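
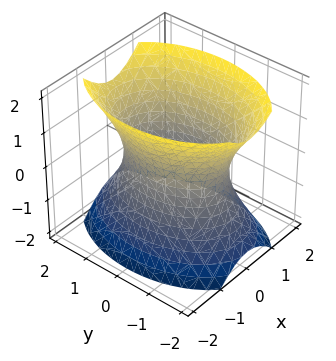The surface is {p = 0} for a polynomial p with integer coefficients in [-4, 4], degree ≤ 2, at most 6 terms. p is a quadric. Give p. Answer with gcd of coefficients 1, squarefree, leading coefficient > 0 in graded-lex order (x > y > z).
deg p = 2. One connected sheet with a waist; a quadric.
Symmetries: it's symmetric under y → −y, forcing even powers of y; it's symmetric under x → −x, forcing even powers of x; it's symmetric under z → −z, forcing even powers of z.
Checking where it meets the axes: the surface avoids every integer z-axis point in the box; the x-axis gridline crossings are at x ∈ {-1, 1}.
Matching integer coefficients to the picture gives p.

2*x^2 + y^2 - z^2 - 2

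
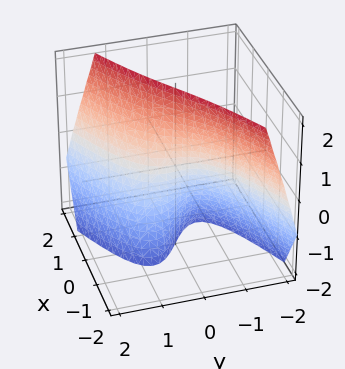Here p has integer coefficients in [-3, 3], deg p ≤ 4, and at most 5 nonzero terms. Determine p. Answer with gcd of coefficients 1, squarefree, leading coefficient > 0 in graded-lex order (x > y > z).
First, the degree is 3 — no degree-2 surface has this shape.
Then, from the visible intercepts: the visible z-axis segment lies entirely on the surface; it crosses the y-axis at the gridline y = 0; it meets the x-axis at x = 0 (among the integer gridlines).
Finally, assembling these constraints gives the stated polynomial.

x*y^2 - 2*y^3 - 2*y*z + 3*x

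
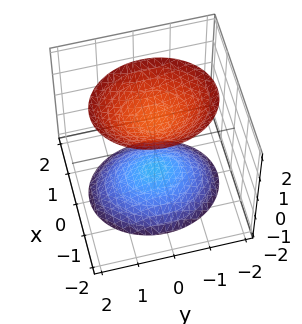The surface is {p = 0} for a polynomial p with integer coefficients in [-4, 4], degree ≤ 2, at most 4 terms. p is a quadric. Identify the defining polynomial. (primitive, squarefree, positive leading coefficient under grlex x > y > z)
The picture has 2 separate pieces. Treating them together as one polynomial.
Degree: two separate bowl-shaped sheets opening away from each other; a quadric, so deg p = 2.
Symmetries: the z ↦ −z reflection is a symmetry, so z appears only in even powers; the y ↦ −y reflection is a symmetry, so y appears only in even powers; mirror symmetry x ↦ −x ⇒ only even powers of x.
From the axis intercepts and sections: it misses every integer gridline on the x-axis; it misses every integer gridline on the y-axis.
Together with the visible shape, these determine p as stated.

3*x^2 + 2*y^2 - 2*z^2 + 3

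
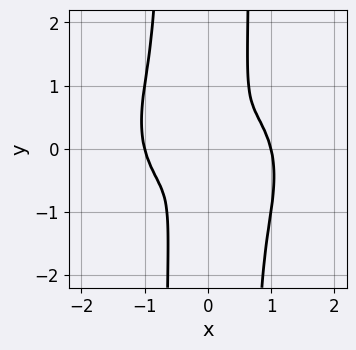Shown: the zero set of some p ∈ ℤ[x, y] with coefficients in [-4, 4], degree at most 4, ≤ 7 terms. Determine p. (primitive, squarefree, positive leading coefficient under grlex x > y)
2*x^4 + 2*x^2*y^2 - 2*x^2 + x*y - y^2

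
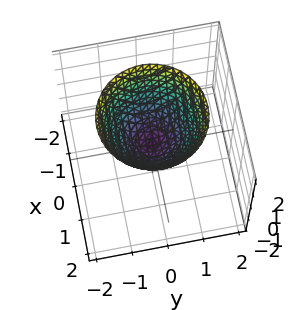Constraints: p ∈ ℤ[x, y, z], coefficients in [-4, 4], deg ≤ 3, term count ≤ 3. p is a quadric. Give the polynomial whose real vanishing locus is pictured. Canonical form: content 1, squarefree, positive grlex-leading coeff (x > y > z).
x^2 + y^2 - z

Degree: a paraboloid; a quadric, so deg p = 2.
By symmetry, every cross-section ⟂ z is a circle, so x, y appear only via x² + y².
Against the integer gridlines: it crosses the z-axis at the gridline z = 0; it crosses the x-axis at the gridline x = 0; a circular section at z = 2 has radius between 1 and 2.
Together with the visible shape, these determine p as stated.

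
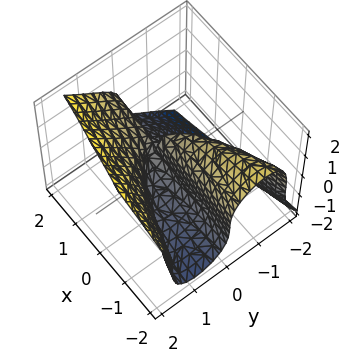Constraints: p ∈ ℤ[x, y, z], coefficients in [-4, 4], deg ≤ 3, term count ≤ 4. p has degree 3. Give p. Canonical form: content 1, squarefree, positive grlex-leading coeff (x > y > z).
3*y^3 - 2*z^3 + 3*x*y - 2*y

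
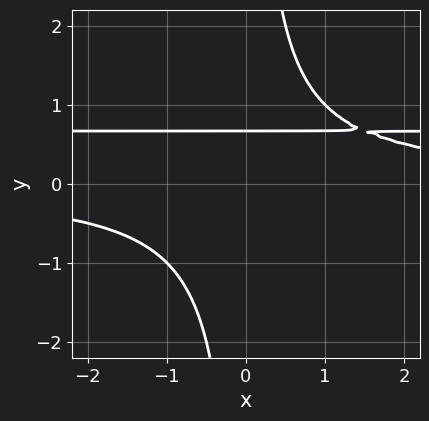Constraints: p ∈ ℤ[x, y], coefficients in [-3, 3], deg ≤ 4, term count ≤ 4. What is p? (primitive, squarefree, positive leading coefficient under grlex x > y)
3*x*y^2 - 2*x*y - 3*y + 2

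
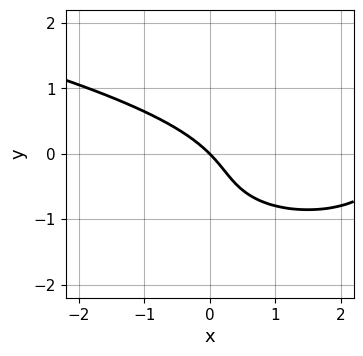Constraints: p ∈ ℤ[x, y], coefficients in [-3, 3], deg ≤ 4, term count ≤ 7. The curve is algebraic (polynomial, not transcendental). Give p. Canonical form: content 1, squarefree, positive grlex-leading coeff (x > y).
3*y^3 - x^2 + 3*y^2 + 3*x + 3*y

1. The degree is 3 — a generic line meets the curve in up to 3 points.
2. From the axis intercepts and sections: it crosses the x-axis at the gridline x = 0; it crosses the y-axis at the gridline y = 0.
3. The integer polynomial consistent with all of this is the stated p.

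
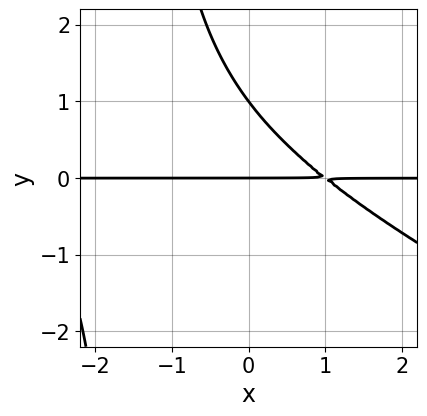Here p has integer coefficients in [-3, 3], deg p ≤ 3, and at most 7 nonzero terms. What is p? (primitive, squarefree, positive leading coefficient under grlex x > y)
x^2*y + 2*x*y^2 + 2*x*y + 3*y^2 - 3*y

First, deg p = 3. A generic line meets the curve in up to 3 points.
Then, from the axis intercepts and sections: among the integer gridlines, it crosses the y-axis at y ∈ {0, 1}; the visible x-axis segment lies entirely on the curve.
Finally, together with the visible shape, these determine p as stated.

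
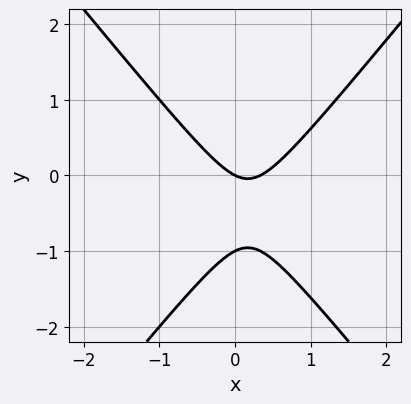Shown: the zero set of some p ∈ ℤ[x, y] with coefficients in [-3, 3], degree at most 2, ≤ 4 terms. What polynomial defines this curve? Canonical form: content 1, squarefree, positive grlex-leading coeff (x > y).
(a) The degree is 2 — the shape is more complex than any degree-1 curve.
(b) From the visible intercepts: the y-axis gridline crossings are at y ∈ {-1, 0}; it meets the x-axis at x = 0 (among the integer gridlines).
(c) Matching integer coefficients to the picture gives p.

3*x^2 - 2*y^2 - x - 2*y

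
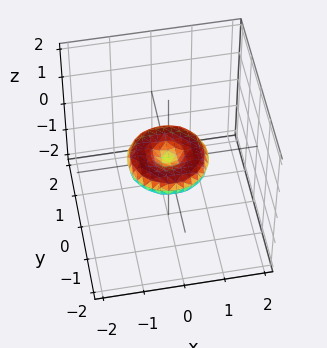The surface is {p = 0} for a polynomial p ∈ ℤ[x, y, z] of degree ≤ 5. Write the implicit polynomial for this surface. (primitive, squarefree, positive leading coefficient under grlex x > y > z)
x^4 + 2*x^2*y^2 + y^4 - x^2 - y^2 + 3*z^2

(a) deg p = 4. No degree-3 surface has this shape.
(b) By symmetry, the surface is invariant under rotation about z: p = q(x² + y², z).
(c) Checking where it meets the axes: a circular section at z = 0 has radius exactly 1; one z-axis crossing is at z = 0; among the integer gridlines, it crosses the x-axis at x ∈ {-1, 0, 1}.
(d) Fitting integer coefficients to these (and the overall shape) gives p. Check: (0, -1, 0) on the y-axis lies on the surface, and p(0, -1, 0) = 0. ✓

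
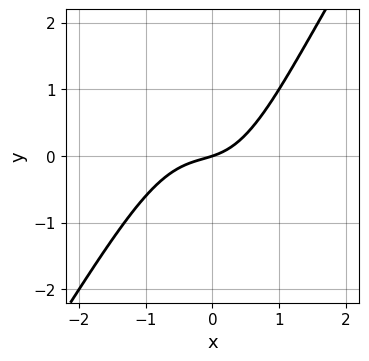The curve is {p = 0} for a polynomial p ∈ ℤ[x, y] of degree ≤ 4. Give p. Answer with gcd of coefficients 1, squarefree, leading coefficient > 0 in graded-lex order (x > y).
Degree: a generic line meets the curve in up to 3 points, so deg p = 3.
From the axis intercepts and sections: one x-axis crossing is at x = 0; it crosses the y-axis at the gridline y = 0.
The integer polynomial consistent with all of this is the stated p.

3*x^3 - 2*x^2*y + x^2 + x - 3*y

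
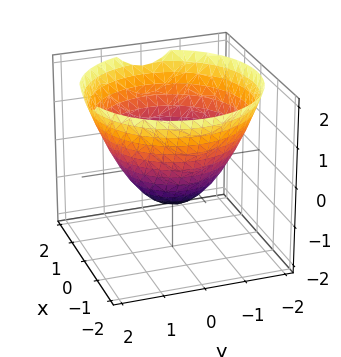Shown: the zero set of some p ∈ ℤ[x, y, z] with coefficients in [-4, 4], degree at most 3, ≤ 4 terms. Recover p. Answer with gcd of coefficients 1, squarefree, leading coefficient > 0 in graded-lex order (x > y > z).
2*x^2 + 2*y^2 - 3*z - 3

First, degree: a generic line meets the surface in up to 2 points, so deg p = 2.
Then, symmetries: rotational symmetry about the z-axis ⇒ p depends on x, y only through x² + y².
Then, observable constraints: it meets the z-axis at z = -1 (among the integer gridlines); a circular section at z = 0 has radius between 1 and 2.
Finally, the integer polynomial consistent with all of this is the stated p.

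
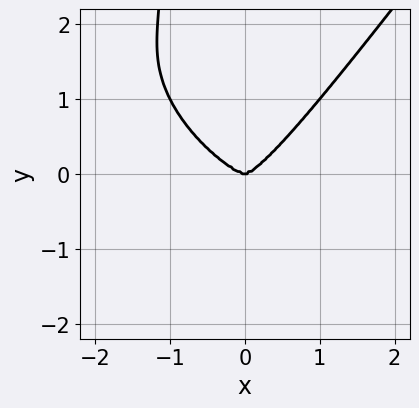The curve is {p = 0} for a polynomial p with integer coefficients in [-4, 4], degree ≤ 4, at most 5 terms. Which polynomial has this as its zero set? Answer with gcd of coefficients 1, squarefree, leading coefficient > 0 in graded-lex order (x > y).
x^4 + x^3*y - x*y^3 - y^3

deg p = 4.
Observable constraints: it meets the x-axis at x = 0 (among the integer gridlines); one y-axis crossing is at y = 0.
The integer polynomial consistent with all of this is the stated p.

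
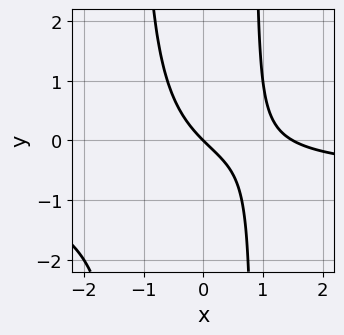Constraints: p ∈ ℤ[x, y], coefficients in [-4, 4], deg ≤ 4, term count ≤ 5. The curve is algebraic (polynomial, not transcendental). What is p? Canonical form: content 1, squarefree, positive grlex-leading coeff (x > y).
First, degree: no degree-2 curve has this shape, so deg p = 3.
Then, from the visible intercepts: it crosses the x-axis at the gridline x = 0; it meets the y-axis at y = 0 (among the integer gridlines).
Finally, fitting integer coefficients to these (and the overall shape) gives p.

3*x^2*y + 2*x^2 + x*y - 3*x - 3*y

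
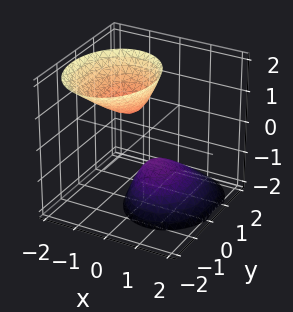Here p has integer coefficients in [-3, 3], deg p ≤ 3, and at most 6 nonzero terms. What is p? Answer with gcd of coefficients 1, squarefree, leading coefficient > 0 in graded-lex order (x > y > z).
3*x^2 + 2*x*z + 2*y^2 + y*z - z^2 + 1

The picture has 2 separate pieces. They look like related sheets of one shape, so recover p as a whole.
The degree is 2 — no degree-1 surface has this shape.
Reading off the gridlines: the z-axis gridline crossings are at z ∈ {-1, 1}; the surface avoids every integer y-axis point in the box; the surface avoids every integer x-axis point in the box.
Solving for integer coefficients yields p as stated.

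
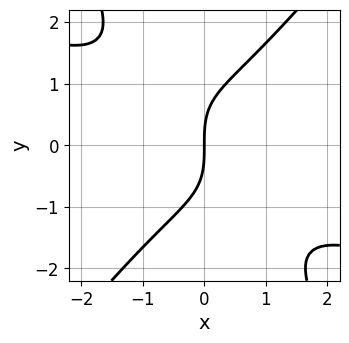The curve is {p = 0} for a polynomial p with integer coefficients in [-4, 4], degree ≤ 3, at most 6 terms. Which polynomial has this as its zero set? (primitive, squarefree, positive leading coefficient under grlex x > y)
deg p = 3. The shape is more complex than any degree-2 curve.
Checking where it meets the axes: it meets the y-axis at y = 0 (among the integer gridlines); one x-axis crossing is at x = 0.
These observations pin down the coefficients.

x^3 + 2*x^2*y - x*y^2 - y^3 + 3*x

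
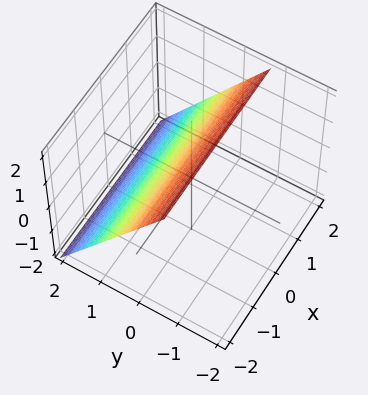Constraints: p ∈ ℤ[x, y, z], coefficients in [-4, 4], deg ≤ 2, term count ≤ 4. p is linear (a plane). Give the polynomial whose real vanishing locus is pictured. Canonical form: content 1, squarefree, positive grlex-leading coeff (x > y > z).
3*y + 2*z - 2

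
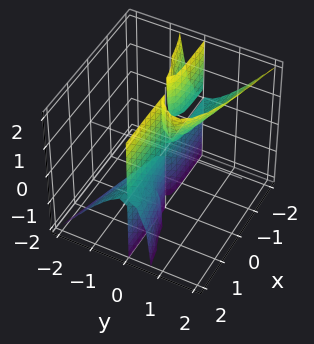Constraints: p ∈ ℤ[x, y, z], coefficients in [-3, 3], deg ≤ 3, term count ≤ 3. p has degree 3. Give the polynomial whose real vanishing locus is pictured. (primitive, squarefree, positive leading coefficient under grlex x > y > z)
1. The picture has 2 separate pieces. They look like related sheets of one shape, so recover p as a whole.
2. The degree is 3 — no degree-2 surface has this shape.
3. Reading off the gridlines: every point of the z-axis in the box is on the surface; the visible x-axis segment lies entirely on the surface.
4. Solving for integer coefficients yields p as stated.

x*y*z + 3*y^3 - 2*y^2*z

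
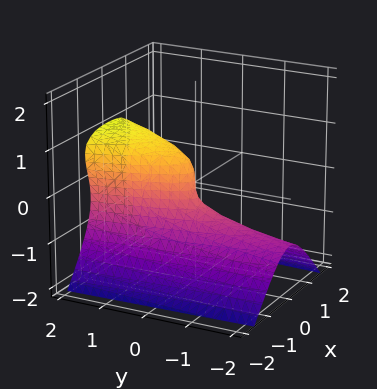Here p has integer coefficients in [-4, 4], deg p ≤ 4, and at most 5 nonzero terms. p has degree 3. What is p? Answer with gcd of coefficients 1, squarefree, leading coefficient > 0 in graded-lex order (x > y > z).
2*x^2*z - 2*z^3 - 3*x^2 + y

deg p = 3.
Against the integer gridlines: it meets the z-axis at z = 0 (among the integer gridlines); it crosses the x-axis at the gridline x = 0.
Solving for integer coefficients yields p as stated.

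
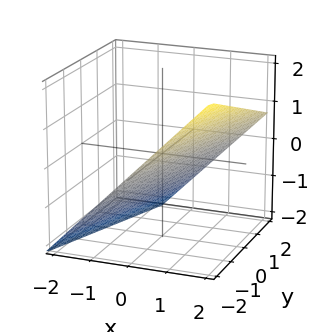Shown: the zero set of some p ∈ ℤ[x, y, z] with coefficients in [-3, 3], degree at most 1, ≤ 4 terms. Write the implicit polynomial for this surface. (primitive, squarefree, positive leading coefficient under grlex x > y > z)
3*x - y - 3*z - 2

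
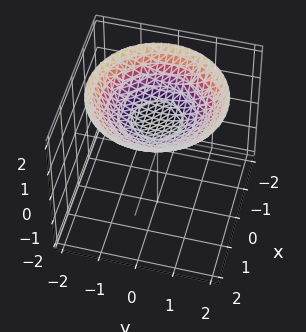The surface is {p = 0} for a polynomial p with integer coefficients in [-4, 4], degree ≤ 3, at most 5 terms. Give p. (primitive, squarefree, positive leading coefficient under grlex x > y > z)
x^2 + y^2 - 3*z + 3

(a) deg p = 2.
(b) Symmetries: the surface is invariant under rotation about z: p = q(x² + y², z).
(c) From the visible intercepts: it crosses the z-axis at the gridline z = 1; the surface avoids every integer y-axis point in the box; it misses every integer gridline on the x-axis.
(d) Assembling these constraints gives the stated polynomial.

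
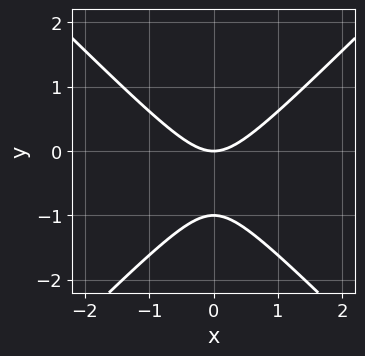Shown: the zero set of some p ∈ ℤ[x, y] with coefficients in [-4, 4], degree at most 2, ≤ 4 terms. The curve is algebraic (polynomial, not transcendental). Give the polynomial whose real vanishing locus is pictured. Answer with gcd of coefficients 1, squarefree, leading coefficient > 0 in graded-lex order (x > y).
x^2 - y^2 - y

First, deg p = 2.
Next, symmetries: it's symmetric under x → −x, forcing even powers of x.
Then, from the visible intercepts: it crosses the x-axis at the gridline x = 0; among the integer gridlines, it crosses the y-axis at y ∈ {-1, 0}.
Finally, fitting integer coefficients to these (and the overall shape) gives p.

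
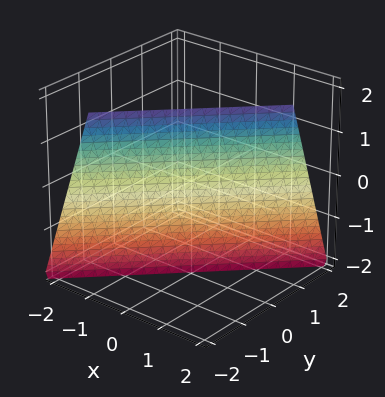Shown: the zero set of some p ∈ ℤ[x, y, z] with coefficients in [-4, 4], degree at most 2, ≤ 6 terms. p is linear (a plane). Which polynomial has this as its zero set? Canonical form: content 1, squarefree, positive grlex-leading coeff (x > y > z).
3*x - 3*y - z - 2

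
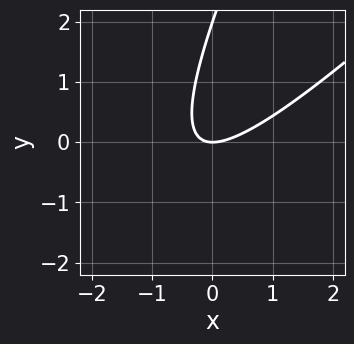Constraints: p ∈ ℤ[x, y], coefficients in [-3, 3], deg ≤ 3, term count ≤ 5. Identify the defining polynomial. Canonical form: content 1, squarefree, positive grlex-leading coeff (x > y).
2*x^2 - 3*x*y + y^2 - 2*y

First, the degree is 2 — no degree-1 curve has this shape.
Next, observable constraints: it crosses the x-axis at the gridline x = 0; the y-axis gridline crossings are at y ∈ {0, 2}.
Finally, assembling these constraints gives the stated polynomial.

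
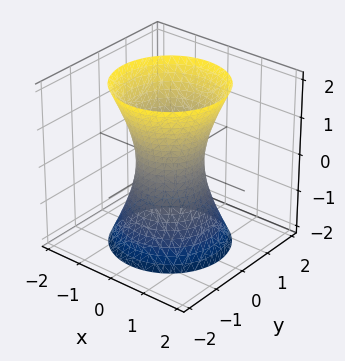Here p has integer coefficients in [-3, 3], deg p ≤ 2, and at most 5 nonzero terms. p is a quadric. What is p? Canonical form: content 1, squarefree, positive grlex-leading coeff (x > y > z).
3*x^2 + 3*y^2 - z^2 - 2

(a) The degree is 2 — one connected sheet with a waist; a quadric.
(b) Symmetries: the z ↦ −z reflection is a symmetry, so z appears only in even powers; the surface is invariant under rotation about z: p = q(x² + y², z).
(c) Against the integer gridlines: the surface avoids every integer z-axis point in the box; a circular section at z = 0 has radius between 0 and 1.
(d) Putting this together gives p.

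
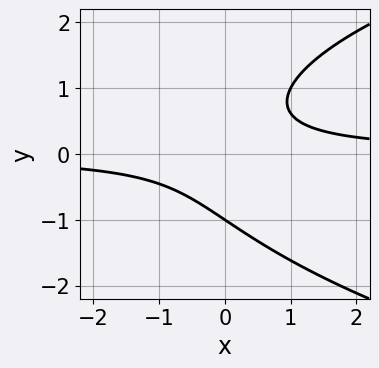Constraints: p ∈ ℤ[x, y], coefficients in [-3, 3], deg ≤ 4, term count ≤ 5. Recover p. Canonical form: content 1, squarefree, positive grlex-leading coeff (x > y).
y^3 - 2*x*y + 1

First, the degree is 3 — no degree-2 curve has this shape.
Then, from the axis intercepts and sections: no x-intercept at any integer in the box; it crosses the y-axis at the gridline y = -1.
Finally, together with the visible shape, these determine p as stated.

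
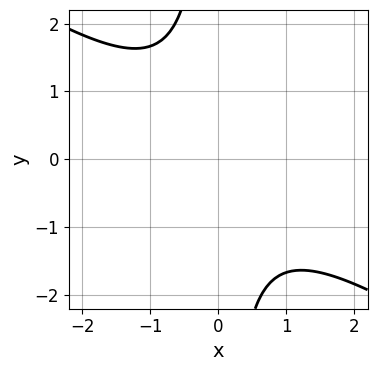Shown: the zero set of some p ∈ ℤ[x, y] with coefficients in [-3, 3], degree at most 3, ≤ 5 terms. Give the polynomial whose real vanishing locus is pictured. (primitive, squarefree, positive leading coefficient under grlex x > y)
1. Degree: the shape is more complex than any degree-1 curve, so deg p = 2.
2. From the visible intercepts: no x-intercept at any integer in the box; the curve avoids every integer y-axis point in the box.
3. Assembling these constraints gives the stated polynomial.

2*x^2 + 3*x*y + 3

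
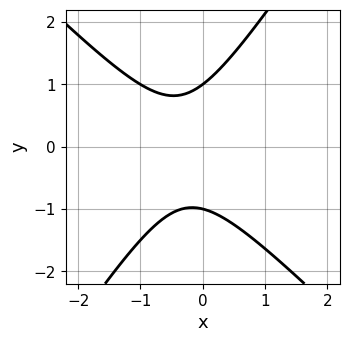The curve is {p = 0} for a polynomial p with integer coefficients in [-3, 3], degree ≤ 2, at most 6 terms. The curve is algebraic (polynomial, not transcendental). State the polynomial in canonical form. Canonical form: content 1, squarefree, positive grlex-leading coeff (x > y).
1. The degree is 2 — no degree-1 curve has this shape.
2. From the axis intercepts and sections: among the integer gridlines, it crosses the y-axis at y ∈ {-1, 1}; it misses every integer gridline on the x-axis.
3. Assembling these constraints gives the stated polynomial.

3*x^2 + x*y - 2*y^2 + 2*x + 2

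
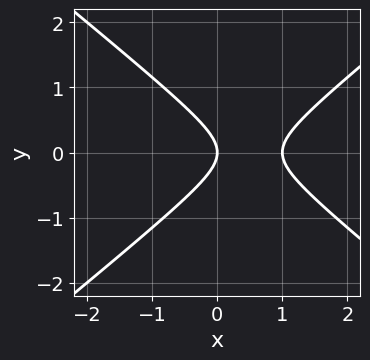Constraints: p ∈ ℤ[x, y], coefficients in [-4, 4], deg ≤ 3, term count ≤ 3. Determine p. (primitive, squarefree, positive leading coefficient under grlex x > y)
deg p = 2.
Symmetries: mirror symmetry y ↦ −y ⇒ only even powers of y.
Observable constraints: among the integer gridlines, it crosses the x-axis at x ∈ {0, 1}; it crosses the y-axis at the gridline y = 0.
Together with the visible shape, these determine p as stated.

2*x^2 - 3*y^2 - 2*x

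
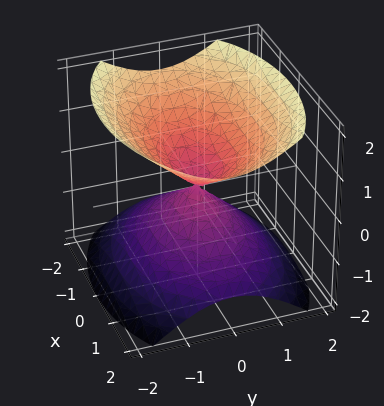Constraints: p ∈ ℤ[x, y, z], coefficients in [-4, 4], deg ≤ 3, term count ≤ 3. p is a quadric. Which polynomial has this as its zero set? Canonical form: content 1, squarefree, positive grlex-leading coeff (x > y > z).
1. The picture has 2 separate pieces. Treating them together as one polynomial.
2. The degree is 2 — a double cone through the origin; a quadric.
3. Symmetries: the y ↦ −y reflection is a symmetry, so y appears only in even powers; it's symmetric under z → −z, forcing even powers of z; it's symmetric under x → −x, forcing even powers of x.
4. From the visible intercepts: it crosses the z-axis at the gridline z = 0; it crosses the x-axis at the gridline x = 0; it meets the y-axis at y = 0 (among the integer gridlines).
5. Solving for integer coefficients yields p as stated.

x^2 + 2*y^2 - 2*z^2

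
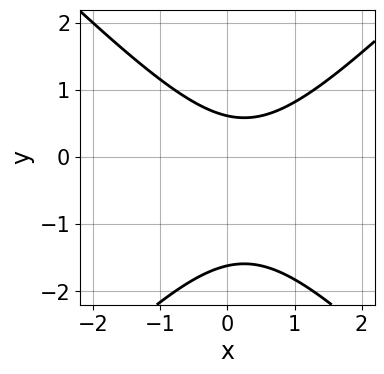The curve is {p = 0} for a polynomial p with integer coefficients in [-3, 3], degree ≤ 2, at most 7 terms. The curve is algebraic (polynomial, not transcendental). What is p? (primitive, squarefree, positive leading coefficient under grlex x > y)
2*x^2 - 2*y^2 - x - 2*y + 2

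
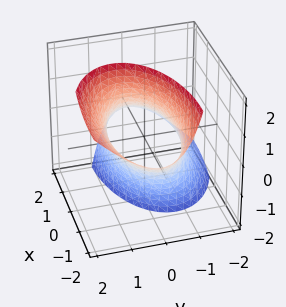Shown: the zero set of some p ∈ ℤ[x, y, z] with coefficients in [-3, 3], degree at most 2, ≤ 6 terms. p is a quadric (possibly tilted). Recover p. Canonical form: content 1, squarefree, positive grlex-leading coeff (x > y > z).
First, the degree is 2 — the shape is more complex than any degree-1 surface.
Then, observable constraints: the y-axis gridline crossings are at y ∈ {-1, 1}; it misses every integer gridline on the z-axis.
Finally, putting this together gives p.

x^2 + 2*x*z + 3*y^2 - 2*y*z - 3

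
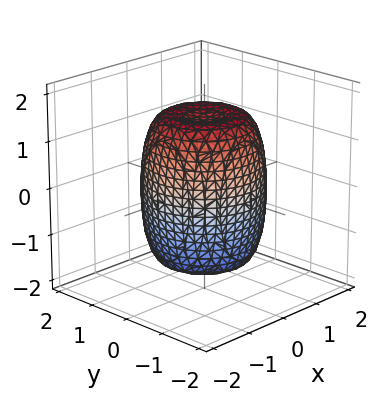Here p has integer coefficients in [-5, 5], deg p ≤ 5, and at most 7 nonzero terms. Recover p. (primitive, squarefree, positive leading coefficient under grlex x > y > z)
2*x^4 + 4*x^2*y^2 + 2*y^4 - 2*x^2 - 2*y^2 + z^2 - 2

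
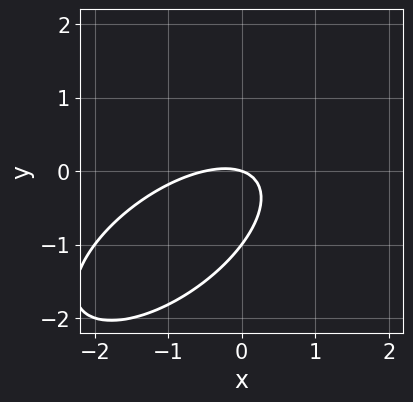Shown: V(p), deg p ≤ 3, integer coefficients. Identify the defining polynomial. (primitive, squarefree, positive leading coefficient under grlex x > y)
2*x^2 - 3*x*y + 3*y^2 + x + 3*y

First, deg p = 2. The shape is more complex than any degree-1 curve.
Then, reading off the gridlines: among the integer gridlines, it crosses the y-axis at y ∈ {-1, 0}; one x-axis crossing is at x = 0.
Finally, putting this together gives p.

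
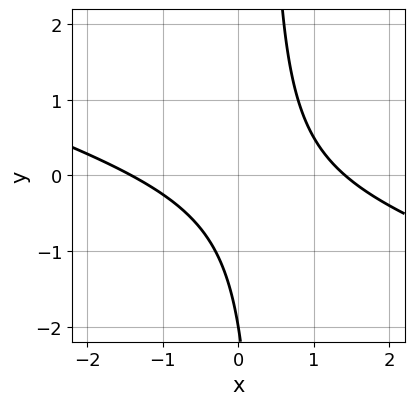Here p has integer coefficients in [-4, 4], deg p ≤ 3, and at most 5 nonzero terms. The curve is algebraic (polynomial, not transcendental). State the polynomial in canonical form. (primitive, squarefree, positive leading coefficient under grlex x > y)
x^2 + 3*x*y - y - 2

1. deg p = 2. A generic line meets the curve in up to 2 points.
2. Against the integer gridlines: it crosses the y-axis at the gridline y = -2.
3. Fitting integer coefficients to these (and the overall shape) gives p.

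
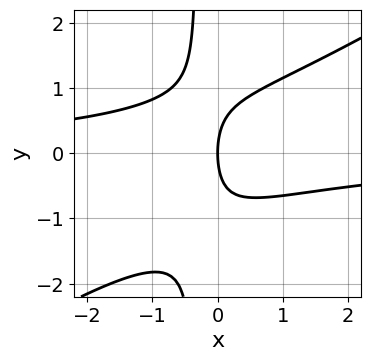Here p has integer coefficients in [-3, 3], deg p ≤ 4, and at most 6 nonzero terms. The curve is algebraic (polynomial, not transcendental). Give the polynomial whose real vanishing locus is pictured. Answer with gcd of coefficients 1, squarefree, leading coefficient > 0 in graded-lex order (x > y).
1. The degree is 3 — no degree-2 curve has this shape.
2. From the visible intercepts: it meets the x-axis at x = 0 (among the integer gridlines); one y-axis crossing is at y = 0.
3. Assembling these constraints gives the stated polynomial.

2*x^2*y - 3*x*y^2 - y^2 + 3*x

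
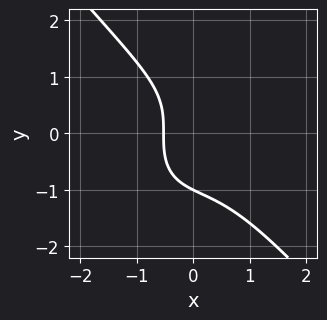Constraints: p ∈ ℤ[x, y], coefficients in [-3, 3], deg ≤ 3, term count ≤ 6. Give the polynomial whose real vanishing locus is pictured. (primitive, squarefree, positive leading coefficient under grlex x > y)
3*x^3 + 2*y^3 + 3*x + 2

(a) The degree is 3 — a generic line meets the curve in up to 3 points.
(b) Reading off the gridlines: it crosses the y-axis at the gridline y = -1.
(c) Fitting integer coefficients to these (and the overall shape) gives p.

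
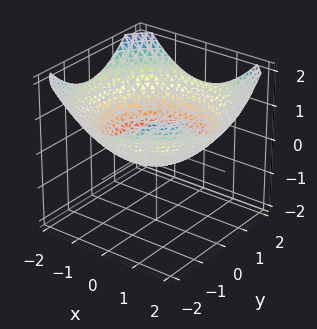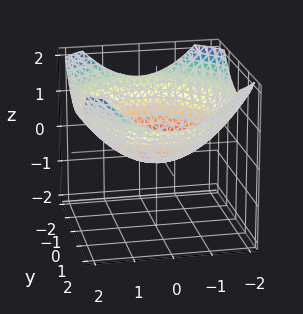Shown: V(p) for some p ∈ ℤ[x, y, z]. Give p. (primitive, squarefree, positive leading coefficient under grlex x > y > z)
x^2 + y^2 - 3*z - 1

1. Degree: no degree-1 surface has this shape, so deg p = 2.
2. Symmetries: rotational symmetry about the z-axis ⇒ p depends on x, y only through x² + y².
3. Reading off the gridlines: the x-axis gridline crossings are at x ∈ {-1, 1}; among the integer gridlines, it crosses the y-axis at y ∈ {-1, 1}.
4. These observations pin down the coefficients.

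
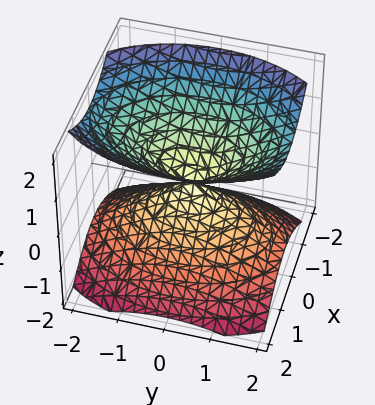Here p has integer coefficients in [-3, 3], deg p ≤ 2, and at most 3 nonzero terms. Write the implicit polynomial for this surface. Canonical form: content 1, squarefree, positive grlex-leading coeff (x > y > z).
2*x^2 + y^2 - 2*z^2

(a) There are 2 components.
(b) The degree is 2 — a double cone through the origin; a quadric.
(c) Symmetries: it's symmetric under x → −x, forcing even powers of x; the y ↦ −y reflection is a symmetry, so y appears only in even powers; the z ↦ −z reflection is a symmetry, so z appears only in even powers.
(d) Against the integer gridlines: it meets the y-axis at y = 0 (among the integer gridlines); one z-axis crossing is at z = 0; one x-axis crossing is at x = 0.
(e) Fitting integer coefficients to these (and the overall shape) gives p.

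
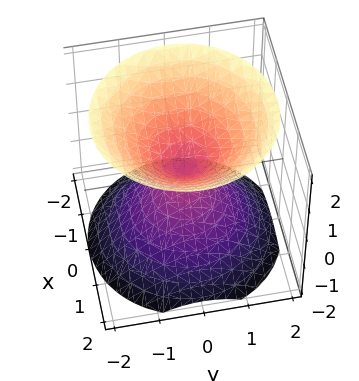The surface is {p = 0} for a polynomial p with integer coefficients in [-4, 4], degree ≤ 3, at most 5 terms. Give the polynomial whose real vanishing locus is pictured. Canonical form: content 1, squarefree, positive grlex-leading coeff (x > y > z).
x^2 + y^2 - z^2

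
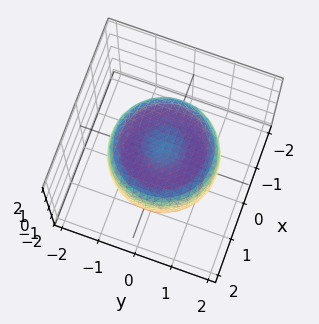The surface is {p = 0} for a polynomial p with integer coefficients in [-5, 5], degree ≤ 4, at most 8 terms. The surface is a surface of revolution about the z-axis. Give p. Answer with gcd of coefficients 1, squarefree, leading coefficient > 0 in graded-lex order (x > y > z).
2*x^4 + 4*x^2*y^2 + 2*y^4 - 3*x^2 - 3*y^2 + 3*z^2 - 2

(a) Degree: no degree-3 surface has this shape, so deg p = 4.
(b) By symmetry, the z-axis is an axis of rotation, so x and y enter only as x² + y².
(c) Against the integer gridlines: a circular section at z = 1 has radius between 0 and 1.
(d) The integer polynomial consistent with all of this is the stated p.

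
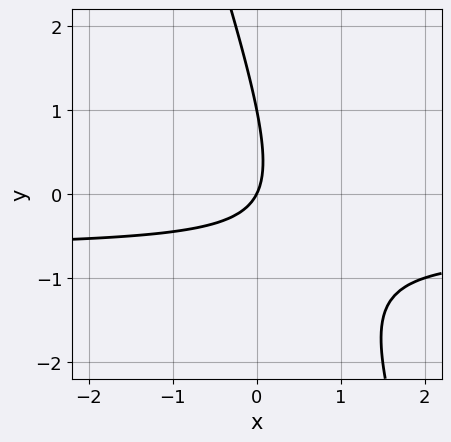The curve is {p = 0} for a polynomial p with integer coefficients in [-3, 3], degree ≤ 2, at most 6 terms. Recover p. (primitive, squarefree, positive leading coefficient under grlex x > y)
The degree is 2 — no degree-1 curve has this shape.
Reading off the gridlines: one x-axis crossing is at x = 0; the y-axis gridline crossings are at y ∈ {0, 1}.
The integer polynomial consistent with all of this is the stated p.

3*x*y + y^2 + 2*x - y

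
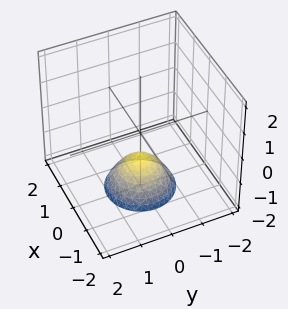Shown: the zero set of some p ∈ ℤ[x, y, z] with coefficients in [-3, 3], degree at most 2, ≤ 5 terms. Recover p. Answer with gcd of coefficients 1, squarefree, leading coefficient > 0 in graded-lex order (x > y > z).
x^2 + y^2 + z + 1

First, deg p = 2. The shape is more complex than any degree-1 surface.
Next, symmetries: rotational symmetry about the z-axis ⇒ p depends on x, y only through x² + y².
Then, checking where it meets the axes: a circular section at z = -2 has radius exactly 1; the surface avoids every integer x-axis point in the box.
Finally, matching integer coefficients to the picture gives p. Check: (0, 0, -1) on the z-axis lies on the surface, and p(0, 0, -1) = 0. ✓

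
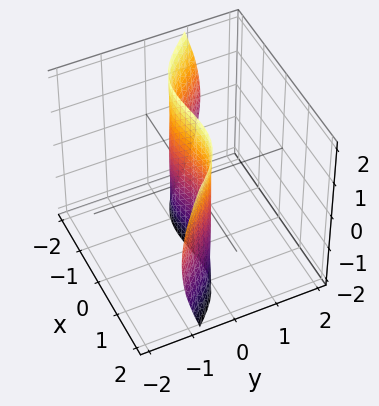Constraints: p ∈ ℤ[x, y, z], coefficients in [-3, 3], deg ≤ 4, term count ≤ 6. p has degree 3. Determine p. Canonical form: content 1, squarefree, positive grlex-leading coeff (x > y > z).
The degree is 3 — the shape is more complex than any degree-2 surface.
Reading off the gridlines: the x-axis gridline crossings are at x ∈ {-1, 0, 1}; it crosses the y-axis at the gridline y = 0; every point of the z-axis in the box is on the surface.
Together with the visible shape, these determine p as stated.

x^3 + 2*y^3 + y*z^2 - x + 3*y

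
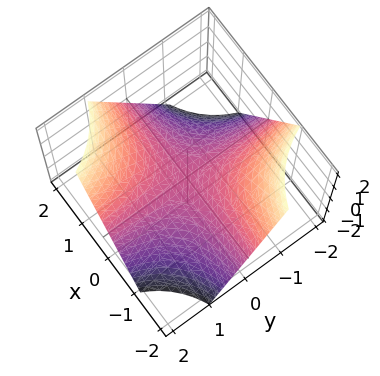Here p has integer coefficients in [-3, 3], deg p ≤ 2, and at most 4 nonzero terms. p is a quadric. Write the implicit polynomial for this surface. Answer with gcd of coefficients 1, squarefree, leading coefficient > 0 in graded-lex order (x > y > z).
x*y - z

First, deg p = 2.
Then, from the axis intercepts and sections: every point of the y-axis in the box is on the surface; one z-axis crossing is at z = 0; the visible x-axis segment lies entirely on the surface.
Finally, fitting integer coefficients to these (and the overall shape) gives p.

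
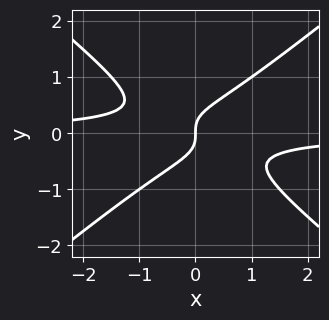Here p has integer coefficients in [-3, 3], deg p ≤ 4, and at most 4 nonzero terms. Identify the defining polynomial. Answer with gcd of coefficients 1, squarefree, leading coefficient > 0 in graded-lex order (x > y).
2*x^2*y - 3*y^3 + x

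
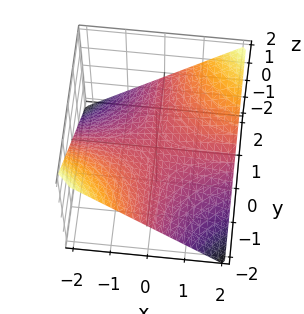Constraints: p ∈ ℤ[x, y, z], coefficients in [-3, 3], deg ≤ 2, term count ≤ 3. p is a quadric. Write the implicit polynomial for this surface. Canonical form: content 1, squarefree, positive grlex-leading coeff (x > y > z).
x*y - 2*z

deg p = 2. A saddle surface; a quadric.
From the visible intercepts: every point of the y-axis in the box is on the surface; it crosses the z-axis at the gridline z = 0; every point of the x-axis in the box is on the surface.
Putting this together gives p.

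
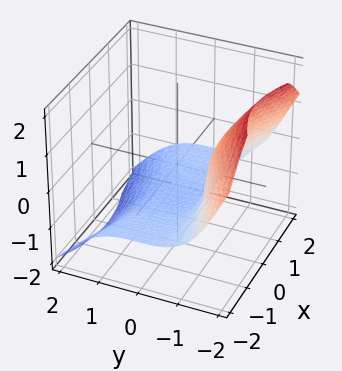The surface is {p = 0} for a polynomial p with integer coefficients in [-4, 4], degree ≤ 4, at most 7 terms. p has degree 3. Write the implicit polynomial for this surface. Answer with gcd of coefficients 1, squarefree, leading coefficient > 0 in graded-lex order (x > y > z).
First, degree: the shape is more complex than any degree-2 surface, so deg p = 3.
Next, from the visible intercepts: it crosses the z-axis at the gridline z = -1; no x-intercept at any integer in the box.
Finally, solving for integer coefficients yields p as stated.

3*x^2*z + 3*y^3 + 2*z^3 + 2*x^2 + 2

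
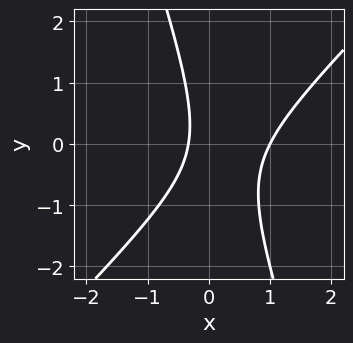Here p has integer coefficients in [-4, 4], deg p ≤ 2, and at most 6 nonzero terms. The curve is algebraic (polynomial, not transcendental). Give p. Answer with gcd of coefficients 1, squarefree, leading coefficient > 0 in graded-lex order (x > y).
1. deg p = 2. No degree-1 curve has this shape.
2. Reading off the gridlines: it meets the x-axis at x = 1 (among the integer gridlines); the curve avoids every integer y-axis point in the box.
3. Assembling these constraints gives the stated polynomial.

3*x^2 - 2*x*y - y^2 - 2*x - 1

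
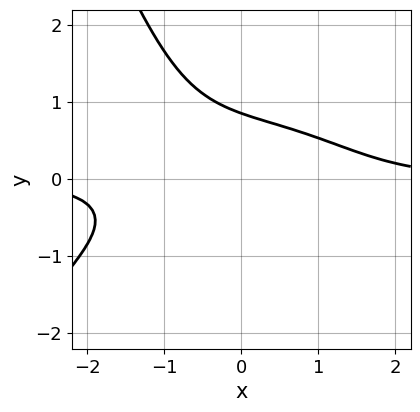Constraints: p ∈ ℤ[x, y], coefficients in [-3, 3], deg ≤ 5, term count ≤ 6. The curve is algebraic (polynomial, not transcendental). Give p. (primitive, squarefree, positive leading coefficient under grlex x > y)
First, degree: the shape is more complex than any degree-3 curve, so deg p = 4.
Then, checking where it meets the axes: it misses every integer gridline on the x-axis.
Finally, fitting integer coefficients to these (and the overall shape) gives p.

x^3*y + 3*x*y^2 + 2*y^3 + y^2 - 2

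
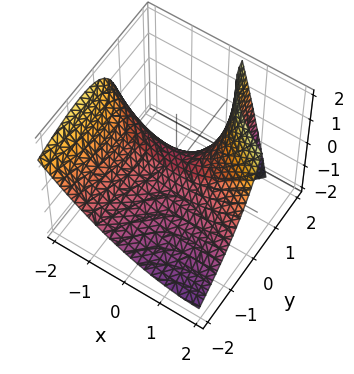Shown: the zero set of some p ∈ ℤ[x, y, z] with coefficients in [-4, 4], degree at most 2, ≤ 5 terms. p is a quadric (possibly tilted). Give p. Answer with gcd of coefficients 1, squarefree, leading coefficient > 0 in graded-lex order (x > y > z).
x^2 + 2*x*y - y^2 + 2*y*z - 3*z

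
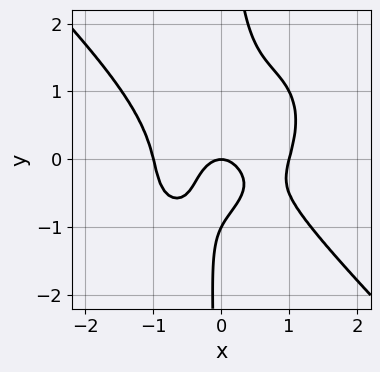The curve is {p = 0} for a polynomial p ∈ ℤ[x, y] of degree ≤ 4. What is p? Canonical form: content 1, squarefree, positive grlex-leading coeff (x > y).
2*x^4 + 2*x*y^3 - 2*x^2 - y^2 - y

Degree: the shape is more complex than any degree-3 curve, so deg p = 4.
Reading off the gridlines: among the integer gridlines, it crosses the y-axis at y ∈ {-1, 0}; the x-axis gridline crossings are at x ∈ {-1, 0, 1}.
Together with the visible shape, these determine p as stated.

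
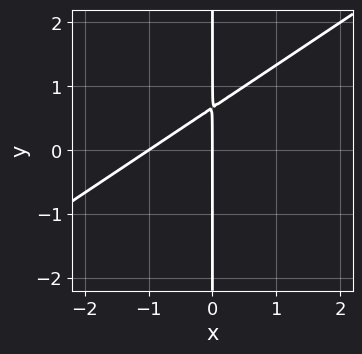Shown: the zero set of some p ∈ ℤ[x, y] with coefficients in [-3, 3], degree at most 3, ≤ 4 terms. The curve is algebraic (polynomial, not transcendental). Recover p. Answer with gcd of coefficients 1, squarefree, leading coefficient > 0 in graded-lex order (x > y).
2*x^2 - 3*x*y + 2*x

deg p = 2. A generic line meets the curve in up to 2 points.
From the visible intercepts: the x-axis gridline crossings are at x ∈ {-1, 0}; every point of the y-axis in the box is on the curve.
Matching integer coefficients to the picture gives p.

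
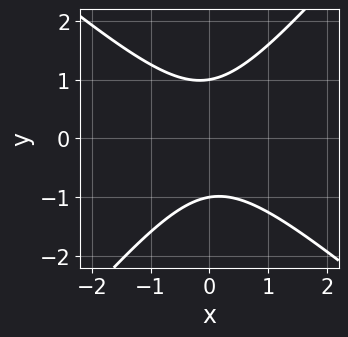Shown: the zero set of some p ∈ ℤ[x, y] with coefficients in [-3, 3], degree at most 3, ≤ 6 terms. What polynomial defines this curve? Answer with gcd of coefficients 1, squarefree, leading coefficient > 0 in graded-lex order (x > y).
3*x^2 + x*y - 3*y^2 + 3

deg p = 2. A generic line meets the curve in up to 2 points.
Reading off the gridlines: it misses every integer gridline on the x-axis; the y-axis gridline crossings are at y ∈ {-1, 1}.
These observations pin down the coefficients.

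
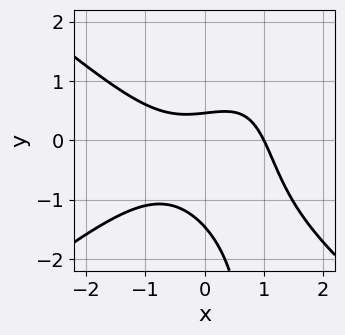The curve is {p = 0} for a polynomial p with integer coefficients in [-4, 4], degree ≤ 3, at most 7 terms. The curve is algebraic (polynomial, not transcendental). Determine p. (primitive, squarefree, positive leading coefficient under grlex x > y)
2*x^3 - 3*x*y^2 + 3*y^2 + 3*y - 2

1. deg p = 3. No degree-2 curve has this shape.
2. From the axis intercepts and sections: one x-axis crossing is at x = 1.
3. Assembling these constraints gives the stated polynomial.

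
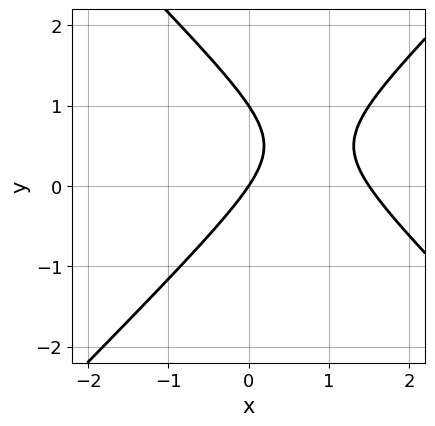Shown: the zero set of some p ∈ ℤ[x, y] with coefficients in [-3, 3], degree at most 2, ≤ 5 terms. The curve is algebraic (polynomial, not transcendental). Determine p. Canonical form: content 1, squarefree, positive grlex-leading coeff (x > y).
2*x^2 - 2*y^2 - 3*x + 2*y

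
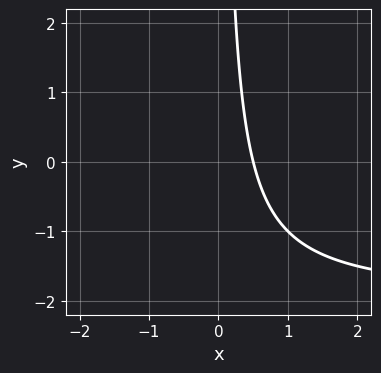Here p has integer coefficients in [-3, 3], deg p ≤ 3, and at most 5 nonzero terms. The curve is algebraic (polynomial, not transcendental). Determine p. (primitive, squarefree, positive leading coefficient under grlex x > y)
x*y + 2*x - 1

Degree: a generic line meets the curve in up to 2 points, so deg p = 2.
Reading off the gridlines: the curve avoids every integer y-axis point in the box.
Putting this together gives p.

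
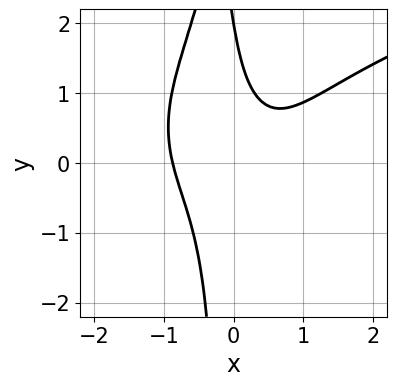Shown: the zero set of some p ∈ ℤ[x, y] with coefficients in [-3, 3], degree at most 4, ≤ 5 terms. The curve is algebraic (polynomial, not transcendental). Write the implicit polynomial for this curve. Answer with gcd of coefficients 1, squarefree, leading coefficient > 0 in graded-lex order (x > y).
2*x^2*y^2 - 3*x^3 + 3*x*y + y - 2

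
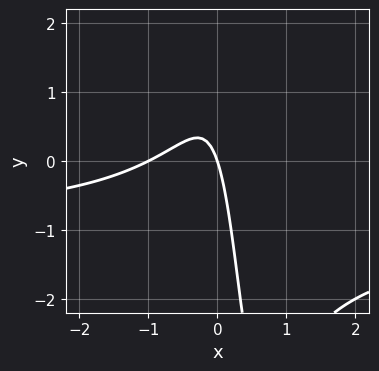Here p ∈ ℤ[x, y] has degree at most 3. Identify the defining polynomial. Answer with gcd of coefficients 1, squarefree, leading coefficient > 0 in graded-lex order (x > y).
3*x^2*y + 3*x^2 - 2*x*y + 3*x + y

First, deg p = 3. No degree-2 curve has this shape.
Then, observable constraints: the x-axis gridline crossings are at x ∈ {-1, 0}; it crosses the y-axis at the gridline y = 0.
Finally, these observations pin down the coefficients.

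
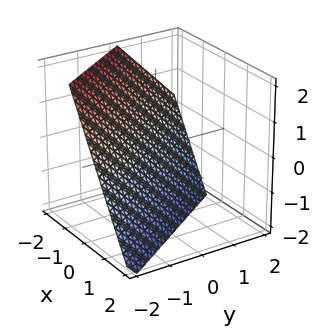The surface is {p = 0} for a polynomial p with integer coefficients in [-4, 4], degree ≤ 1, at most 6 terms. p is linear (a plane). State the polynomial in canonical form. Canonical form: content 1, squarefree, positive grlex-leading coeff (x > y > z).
3*x + 2*y + 2*z + 2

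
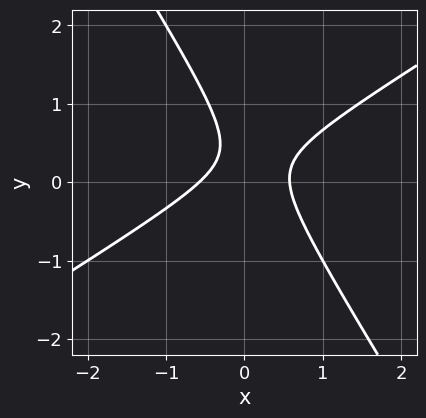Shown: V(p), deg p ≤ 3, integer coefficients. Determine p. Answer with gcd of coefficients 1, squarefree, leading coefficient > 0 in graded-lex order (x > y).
1. deg p = 2. No degree-1 curve has this shape.
2. Observable constraints: it misses every integer gridline on the y-axis.
3. Together with the visible shape, these determine p as stated.

3*x^2 - 3*x*y - 3*y^2 + 2*y - 1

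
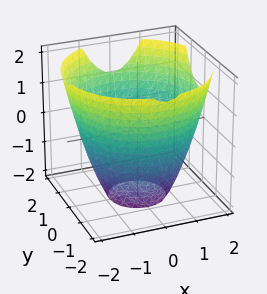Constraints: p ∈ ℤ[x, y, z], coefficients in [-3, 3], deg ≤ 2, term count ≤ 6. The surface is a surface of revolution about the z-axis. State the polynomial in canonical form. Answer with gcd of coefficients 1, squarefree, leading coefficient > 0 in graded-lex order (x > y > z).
x^2 + y^2 - z - 3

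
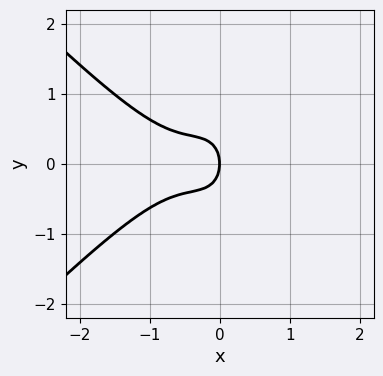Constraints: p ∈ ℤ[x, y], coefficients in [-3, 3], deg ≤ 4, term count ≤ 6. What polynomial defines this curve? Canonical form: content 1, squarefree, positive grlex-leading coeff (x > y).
3*x^3 - 3*x*y^2 + 3*x^2 + 2*y^2 + 2*x

(a) The degree is 3 — no degree-2 curve has this shape.
(b) Symmetries: the y ↦ −y reflection is a symmetry, so y appears only in even powers.
(c) Observable constraints: one x-axis crossing is at x = 0; it meets the y-axis at y = 0 (among the integer gridlines).
(d) Together with the visible shape, these determine p as stated.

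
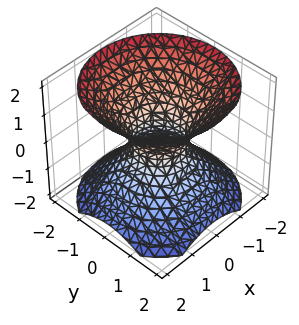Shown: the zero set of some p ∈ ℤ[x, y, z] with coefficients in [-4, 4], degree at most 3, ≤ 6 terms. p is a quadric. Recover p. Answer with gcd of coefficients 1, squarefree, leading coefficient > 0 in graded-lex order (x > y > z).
3*x^2 + 3*y^2 - 3*z^2 - 2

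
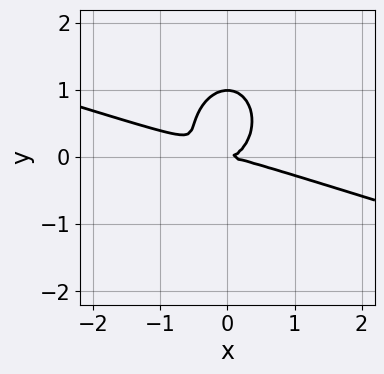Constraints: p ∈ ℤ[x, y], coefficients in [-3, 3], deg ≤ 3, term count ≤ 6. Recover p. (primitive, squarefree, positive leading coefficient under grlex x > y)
(a) deg p = 3. The shape is more complex than any degree-2 curve.
(b) Observable constraints: among the integer gridlines, it crosses the y-axis at y ∈ {0, 1}; it meets the x-axis at x = 0 (among the integer gridlines).
(c) Matching integer coefficients to the picture gives p.

x^3 + 3*x^2*y + 2*y^3 - 2*y^2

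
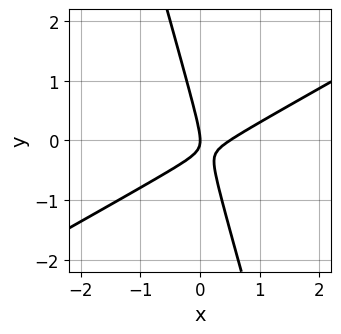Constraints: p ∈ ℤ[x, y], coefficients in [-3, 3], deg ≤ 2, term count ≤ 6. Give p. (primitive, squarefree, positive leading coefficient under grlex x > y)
First, the degree is 2 — a generic line meets the curve in up to 2 points.
Then, against the integer gridlines: it meets the y-axis at y = 0 (among the integer gridlines); it crosses the x-axis at the gridline x = 0.
Finally, the integer polynomial consistent with all of this is the stated p.

2*x^2 - 3*x*y - y^2 - x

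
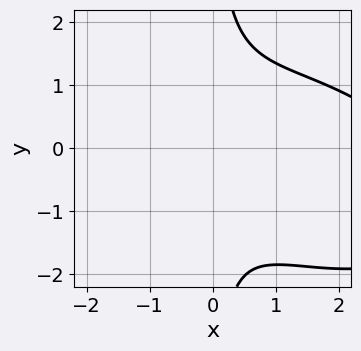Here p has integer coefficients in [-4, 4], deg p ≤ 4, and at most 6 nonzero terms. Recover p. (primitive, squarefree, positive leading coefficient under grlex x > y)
x^3 + x^2*y + 2*x*y^2 - 3*x^2 - 3

Degree: the shape is more complex than any degree-2 curve, so deg p = 3.
Checking where it meets the axes: it misses every integer gridline on the y-axis; it misses every integer gridline on the x-axis.
Fitting integer coefficients to these (and the overall shape) gives p.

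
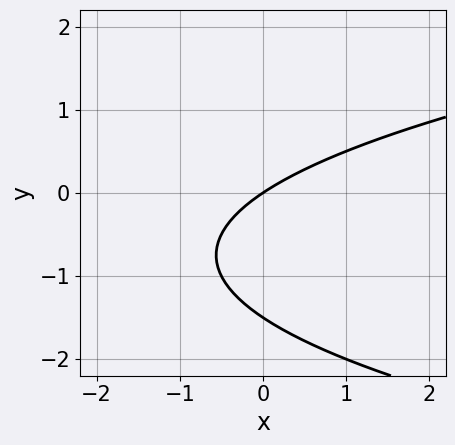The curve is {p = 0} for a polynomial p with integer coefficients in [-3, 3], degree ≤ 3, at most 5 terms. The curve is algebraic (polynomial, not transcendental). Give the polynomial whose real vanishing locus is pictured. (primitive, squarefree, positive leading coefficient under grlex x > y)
2*y^2 - 2*x + 3*y

First, degree: a generic line meets the curve in up to 2 points, so deg p = 2.
Next, observable constraints: it meets the x-axis at x = 0 (among the integer gridlines); it meets the y-axis at y = 0 (among the integer gridlines).
Finally, fitting integer coefficients to these (and the overall shape) gives p.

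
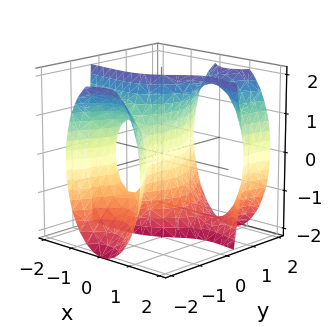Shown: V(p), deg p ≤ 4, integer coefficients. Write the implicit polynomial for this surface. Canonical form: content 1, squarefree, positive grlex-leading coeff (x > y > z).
The degree is 3 — the shape is more complex than any degree-2 surface.
Reading off the gridlines: the visible z-axis segment lies entirely on the surface; it meets the y-axis at y = 0 (among the integer gridlines); it crosses the x-axis at the gridline x = 0.
Solving for integer coefficients yields p as stated.

3*x^2*y - y^3 + y*z^2 - 2*x*y - 3*x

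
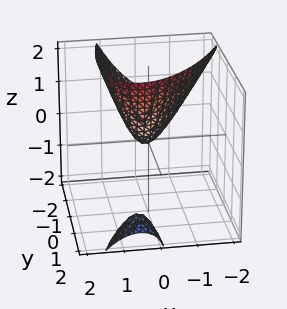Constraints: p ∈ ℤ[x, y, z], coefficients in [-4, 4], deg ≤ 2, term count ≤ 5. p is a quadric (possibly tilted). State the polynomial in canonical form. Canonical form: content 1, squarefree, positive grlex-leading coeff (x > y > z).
3*x^2 - 2*x*y + y^2 + 2*y*z - 2*z

The picture has 2 separate pieces. Treating them together as one polynomial.
The degree is 2 — a generic line meets the surface in up to 2 points.
From the axis intercepts and sections: it crosses the y-axis at the gridline y = 0; it meets the z-axis at z = 0 (among the integer gridlines); one x-axis crossing is at x = 0.
Together with the visible shape, these determine p as stated.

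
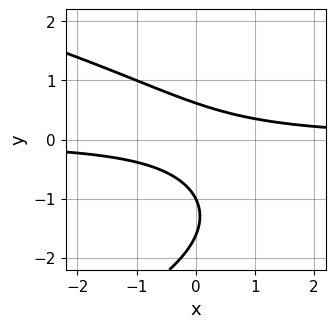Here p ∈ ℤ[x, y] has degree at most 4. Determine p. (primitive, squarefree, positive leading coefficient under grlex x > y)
y^3 + 2*x*y + 2*y^2 - 1

(a) deg p = 3.
(b) Observable constraints: one y-axis crossing is at y = -1; it misses every integer gridline on the x-axis.
(c) Matching integer coefficients to the picture gives p.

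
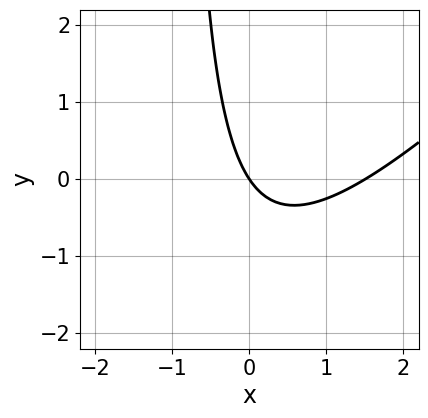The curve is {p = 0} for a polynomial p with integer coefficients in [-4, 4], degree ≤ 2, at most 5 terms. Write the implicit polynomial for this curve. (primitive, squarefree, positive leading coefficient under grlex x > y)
2*x^2 - 2*x*y - 3*x - 2*y

First, degree: the shape is more complex than any degree-1 curve, so deg p = 2.
Then, reading off the gridlines: it crosses the y-axis at the gridline y = 0; it meets the x-axis at x = 0 (among the integer gridlines).
Finally, fitting integer coefficients to these (and the overall shape) gives p.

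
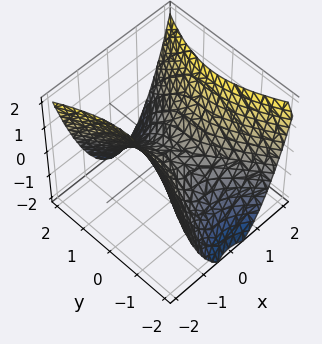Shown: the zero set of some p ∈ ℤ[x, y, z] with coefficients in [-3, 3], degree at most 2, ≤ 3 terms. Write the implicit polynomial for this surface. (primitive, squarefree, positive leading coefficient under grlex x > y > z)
Degree: a hyperbolic paraboloid; a quadric, so deg p = 2.
Symmetries: mirror symmetry y ↦ −y ⇒ only even powers of y; the x ↦ −x reflection is a symmetry, so x appears only in even powers.
Reading off the gridlines: it meets the x-axis at x = 0 (among the integer gridlines); one z-axis crossing is at z = 0; it meets the y-axis at y = 0 (among the integer gridlines).
These observations pin down the coefficients.

2*x^2 - y^2 - 2*z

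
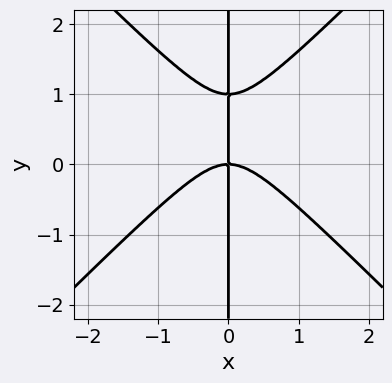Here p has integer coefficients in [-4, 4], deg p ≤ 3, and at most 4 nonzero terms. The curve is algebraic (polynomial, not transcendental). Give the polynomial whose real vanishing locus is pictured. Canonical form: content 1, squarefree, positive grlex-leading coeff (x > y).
x^3 - x*y^2 + x*y

First, the degree is 3 — the shape is more complex than any degree-2 curve.
Next, from the visible intercepts: it crosses the x-axis at the gridline x = 0; the visible y-axis segment lies entirely on the curve.
Finally, the integer polynomial consistent with all of this is the stated p.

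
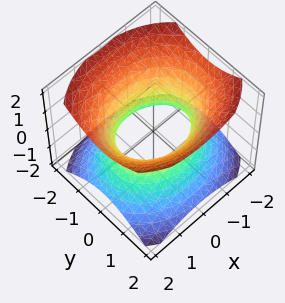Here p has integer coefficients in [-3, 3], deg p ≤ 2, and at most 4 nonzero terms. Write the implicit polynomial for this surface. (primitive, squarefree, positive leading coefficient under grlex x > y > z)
(a) deg p = 2.
(b) Symmetries: mirror symmetry y ↦ −y ⇒ only even powers of y; the z ↦ −z reflection is a symmetry, so z appears only in even powers; it's symmetric under x → −x, forcing even powers of x.
(c) Checking where it meets the axes: it misses every integer gridline on the z-axis; among the integer gridlines, it crosses the y-axis at y ∈ {-1, 1}.
(d) Assembling these constraints gives the stated polynomial.

2*x^2 + 3*y^2 - 3*z^2 - 3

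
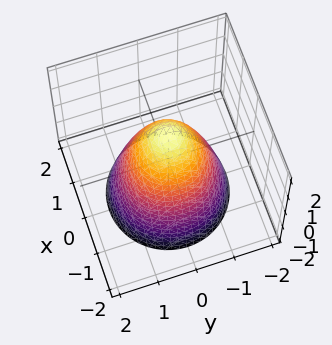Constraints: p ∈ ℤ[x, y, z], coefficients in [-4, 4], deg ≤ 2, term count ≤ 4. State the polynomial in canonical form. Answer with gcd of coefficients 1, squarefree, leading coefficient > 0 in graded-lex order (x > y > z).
First, the degree is 2 — a generic line meets the surface in up to 2 points.
Then, symmetry: the surface is invariant under rotation about z: p = q(x² + y², z).
Next, from the visible intercepts: a circular section at z = -2 has radius between 1 and 2; the y-axis gridline crossings are at y ∈ {-1, 1}; the x-axis gridline crossings are at x ∈ {-1, 1}.
Finally, solving for integer coefficients yields p as stated.

3*x^2 + 3*y^2 + 2*z - 3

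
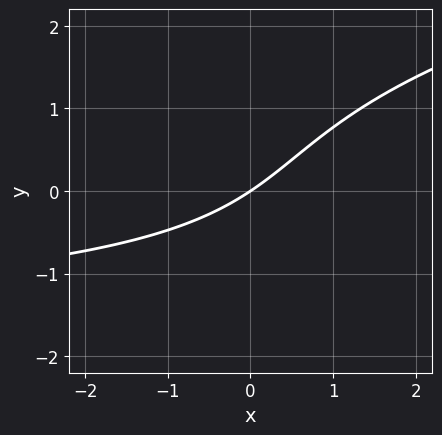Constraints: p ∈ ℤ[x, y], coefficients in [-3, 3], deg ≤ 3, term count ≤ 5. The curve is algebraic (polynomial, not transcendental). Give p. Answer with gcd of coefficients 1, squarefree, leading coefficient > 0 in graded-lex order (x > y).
1. Degree: no degree-2 curve has this shape, so deg p = 3.
2. From the visible intercepts: one y-axis crossing is at y = 0; one x-axis crossing is at x = 0.
3. Assembling these constraints gives the stated polynomial.

y^3 - x*y - 2*x + 3*y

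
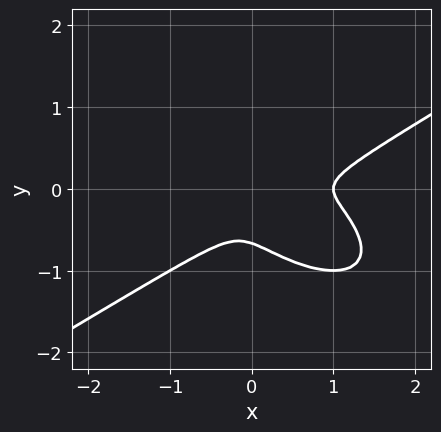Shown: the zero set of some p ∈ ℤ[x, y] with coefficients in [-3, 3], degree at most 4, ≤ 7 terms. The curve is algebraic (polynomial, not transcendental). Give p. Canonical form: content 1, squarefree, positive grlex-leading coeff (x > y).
x^3 - x*y^2 - 3*y^3 - x^2 - 2*y^2

First, degree: the shape is more complex than any degree-2 curve, so deg p = 3.
Then, reading off the gridlines: it meets the x-axis at x = 1 (among the integer gridlines).
Finally, together with the visible shape, these determine p as stated.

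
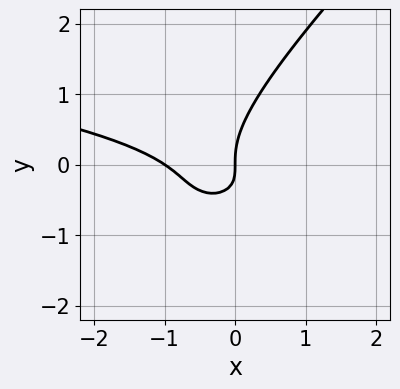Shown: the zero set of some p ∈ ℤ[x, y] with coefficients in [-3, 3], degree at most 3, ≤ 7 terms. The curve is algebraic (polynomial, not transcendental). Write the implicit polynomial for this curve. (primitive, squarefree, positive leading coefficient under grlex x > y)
deg p = 3.
Reading off the gridlines: one y-axis crossing is at y = 0; the x-axis gridline crossings are at x ∈ {-1, 0}.
Fitting integer coefficients to these (and the overall shape) gives p.

3*x*y^2 - 3*y^3 + 2*x^2 + 3*x*y + 2*x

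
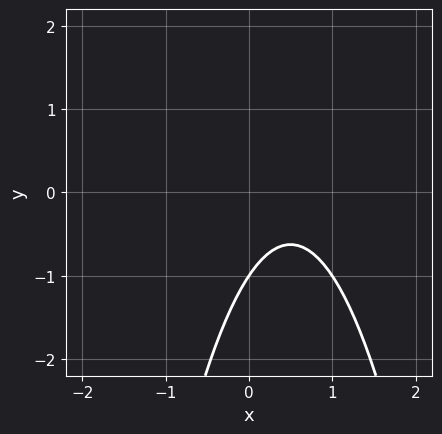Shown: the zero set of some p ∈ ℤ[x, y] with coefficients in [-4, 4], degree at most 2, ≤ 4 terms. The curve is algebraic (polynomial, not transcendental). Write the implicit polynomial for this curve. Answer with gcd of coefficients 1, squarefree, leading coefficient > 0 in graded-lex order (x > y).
3*x^2 - 3*x + 2*y + 2

First, degree: the shape is more complex than any degree-1 curve, so deg p = 2.
Next, from the visible intercepts: one y-axis crossing is at y = -1; no x-intercept at any integer in the box.
Finally, assembling these constraints gives the stated polynomial.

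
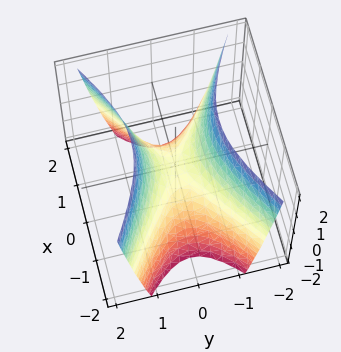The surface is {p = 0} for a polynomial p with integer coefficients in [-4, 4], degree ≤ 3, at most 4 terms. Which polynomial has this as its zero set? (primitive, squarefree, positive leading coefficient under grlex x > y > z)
x^2 - 2*y^2 + z

First, degree: a hyperbolic paraboloid; a quadric, so deg p = 2.
Next, symmetries: the y ↦ −y reflection is a symmetry, so y appears only in even powers; mirror symmetry x ↦ −x ⇒ only even powers of x.
Next, observable constraints: it crosses the z-axis at the gridline z = 0; one y-axis crossing is at y = 0.
Finally, the integer polynomial consistent with all of this is the stated p.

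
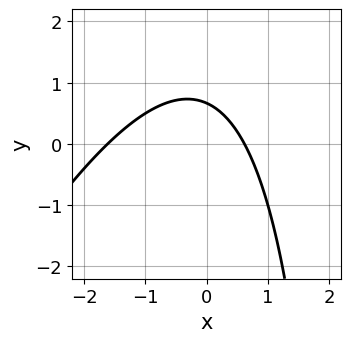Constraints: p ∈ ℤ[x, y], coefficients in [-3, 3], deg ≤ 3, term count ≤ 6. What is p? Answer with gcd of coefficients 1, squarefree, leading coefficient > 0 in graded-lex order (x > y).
(a) deg p = 2. The shape is more complex than any degree-1 curve.
(b) Solving for integer coefficients yields p as stated.

2*x^2 - x*y + 2*x + 3*y - 2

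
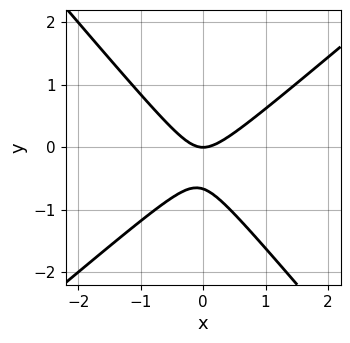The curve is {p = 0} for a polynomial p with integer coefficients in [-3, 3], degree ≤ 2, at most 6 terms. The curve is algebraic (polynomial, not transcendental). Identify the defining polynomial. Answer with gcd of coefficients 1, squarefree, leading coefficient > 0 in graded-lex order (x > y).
3*x^2 - x*y - 3*y^2 - 2*y

(a) The degree is 2 — the shape is more complex than any degree-1 curve.
(b) From the visible intercepts: it meets the x-axis at x = 0 (among the integer gridlines); it meets the y-axis at y = 0 (among the integer gridlines).
(c) Matching integer coefficients to the picture gives p.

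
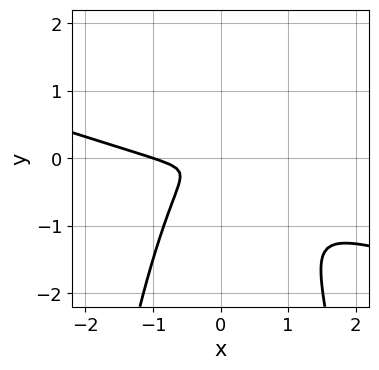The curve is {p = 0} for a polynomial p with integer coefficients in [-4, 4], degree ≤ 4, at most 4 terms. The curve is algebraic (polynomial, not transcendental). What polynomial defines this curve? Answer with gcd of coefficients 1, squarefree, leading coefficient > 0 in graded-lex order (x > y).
x^3 + 3*x^2*y + x^2 + 2*y^2

First, the degree is 3 — a generic line meets the curve in up to 3 points.
Next, reading off the gridlines: it crosses the x-axis at the gridline x = -1.
Finally, the integer polynomial consistent with all of this is the stated p.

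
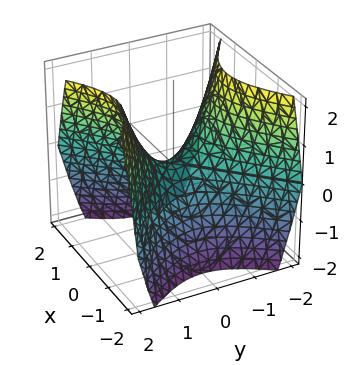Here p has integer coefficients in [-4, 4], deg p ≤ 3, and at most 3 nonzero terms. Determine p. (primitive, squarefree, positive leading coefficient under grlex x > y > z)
(a) deg p = 2. A saddle surface; a quadric.
(b) Symmetries: the x ↦ −x reflection is a symmetry, so x appears only in even powers; the y ↦ −y reflection is a symmetry, so y appears only in even powers.
(c) Observable constraints: one z-axis crossing is at z = 0; it meets the y-axis at y = 0 (among the integer gridlines).
(d) Putting this together gives p.

x^2 - y^2 + z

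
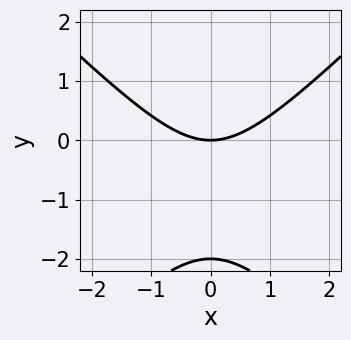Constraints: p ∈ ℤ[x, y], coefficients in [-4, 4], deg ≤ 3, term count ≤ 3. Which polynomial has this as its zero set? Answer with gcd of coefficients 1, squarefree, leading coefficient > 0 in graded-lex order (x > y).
The degree is 2 — no degree-1 curve has this shape.
Symmetries: the x ↦ −x reflection is a symmetry, so x appears only in even powers.
Observable constraints: among the integer gridlines, it crosses the y-axis at y ∈ {-2, 0}; it meets the x-axis at x = 0 (among the integer gridlines).
Matching integer coefficients to the picture gives p.

x^2 - y^2 - 2*y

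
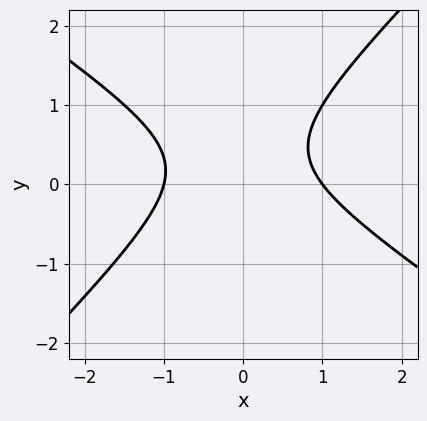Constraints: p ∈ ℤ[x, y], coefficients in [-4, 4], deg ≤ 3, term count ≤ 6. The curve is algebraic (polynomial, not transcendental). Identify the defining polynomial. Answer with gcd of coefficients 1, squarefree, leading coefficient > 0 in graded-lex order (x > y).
1. The degree is 2 — the shape is more complex than any degree-1 curve.
2. From the visible intercepts: the x-axis gridline crossings are at x ∈ {-1, 1}; it misses every integer gridline on the y-axis.
3. Matching integer coefficients to the picture gives p.

2*x^2 + x*y - 3*y^2 + 2*y - 2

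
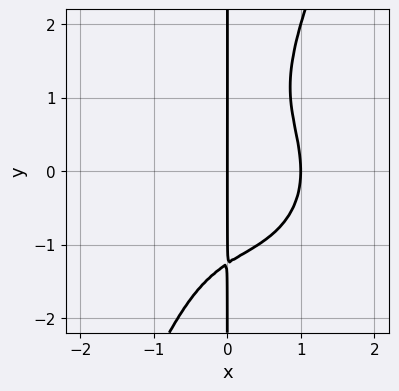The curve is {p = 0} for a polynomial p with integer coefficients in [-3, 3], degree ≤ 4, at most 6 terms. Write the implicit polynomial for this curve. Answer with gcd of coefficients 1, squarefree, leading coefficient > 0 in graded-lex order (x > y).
2*x^4 + 2*x^2*y^2 - x*y^3 - 2*x

First, degree: no degree-3 curve has this shape, so deg p = 4.
Then, checking where it meets the axes: the x-axis gridline crossings are at x ∈ {0, 1}; the visible y-axis segment lies entirely on the curve.
Finally, assembling these constraints gives the stated polynomial.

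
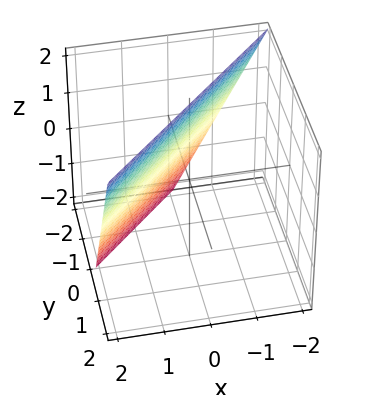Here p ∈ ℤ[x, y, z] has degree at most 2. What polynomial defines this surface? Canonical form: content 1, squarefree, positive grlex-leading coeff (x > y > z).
The degree is 1 — the surface is flat (a plane).
From the visible intercepts: it crosses the x-axis at the gridline x = 1; it crosses the y-axis at the gridline y = -1; it meets the z-axis at z = 2 (among the integer gridlines).
Putting this together gives p.

2*x - 2*y + z - 2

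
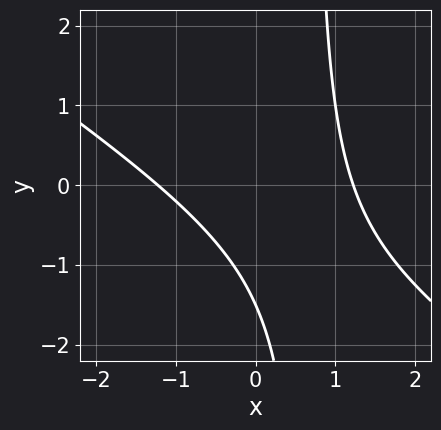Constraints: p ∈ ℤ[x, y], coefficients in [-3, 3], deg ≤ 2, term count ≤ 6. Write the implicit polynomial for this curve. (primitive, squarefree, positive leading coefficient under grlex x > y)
2*x^2 + 3*x*y - 2*y - 3

deg p = 2. No degree-1 curve has this shape.
The integer polynomial consistent with all of this is the stated p.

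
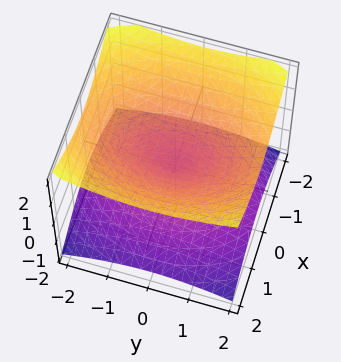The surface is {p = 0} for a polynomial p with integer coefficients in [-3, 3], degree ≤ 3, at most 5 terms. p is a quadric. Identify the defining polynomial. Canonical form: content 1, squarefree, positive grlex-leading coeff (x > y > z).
(a) deg p = 2. Two nappes meeting at a single point; a quadric.
(b) Symmetries: mirror symmetry z ↦ −z ⇒ only even powers of z; it's symmetric under x → −x, forcing even powers of x; it's symmetric under y → −y, forcing even powers of y.
(c) From the axis intercepts and sections: one z-axis crossing is at z = 0; one x-axis crossing is at x = 0.
(d) Together with the visible shape, these determine p as stated.

2*x^2 + y^2 - 3*z^2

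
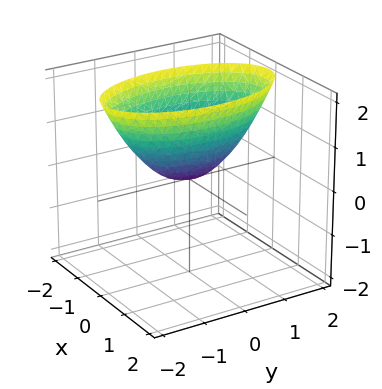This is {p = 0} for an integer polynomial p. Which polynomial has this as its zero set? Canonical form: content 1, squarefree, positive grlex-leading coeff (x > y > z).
1. Degree: a single bowl opening along one axis; a quadric, so deg p = 2.
2. Symmetries: mirror symmetry x ↦ −x ⇒ only even powers of x; it's symmetric under y → −y, forcing even powers of y.
3. Observable constraints: it crosses the x-axis at the gridline x = 0; it crosses the y-axis at the gridline y = 0.
4. Together with the visible shape, these determine p as stated.

3*x^2 + y^2 - 2*z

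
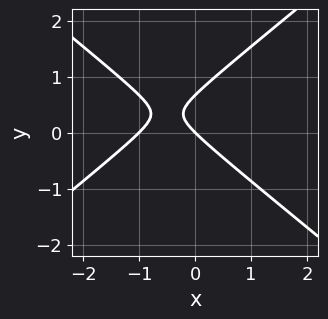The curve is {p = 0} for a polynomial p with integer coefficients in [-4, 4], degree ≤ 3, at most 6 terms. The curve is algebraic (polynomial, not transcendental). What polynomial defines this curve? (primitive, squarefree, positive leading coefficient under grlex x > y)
2*x^2 - 3*y^2 + 2*x + 2*y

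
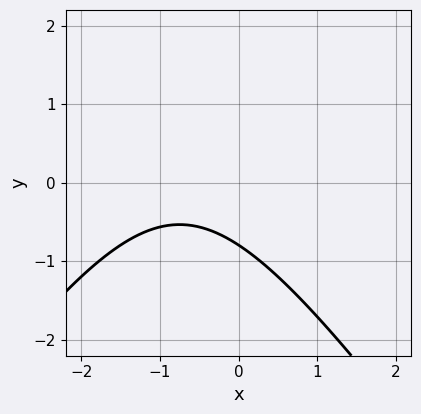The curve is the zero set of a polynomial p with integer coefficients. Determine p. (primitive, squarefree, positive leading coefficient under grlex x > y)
2*x^2 - y^2 + 3*x + 3*y + 3

First, deg p = 2. The shape is more complex than any degree-1 curve.
Then, from the visible intercepts: the curve avoids every integer x-axis point in the box.
Finally, solving for integer coefficients yields p as stated.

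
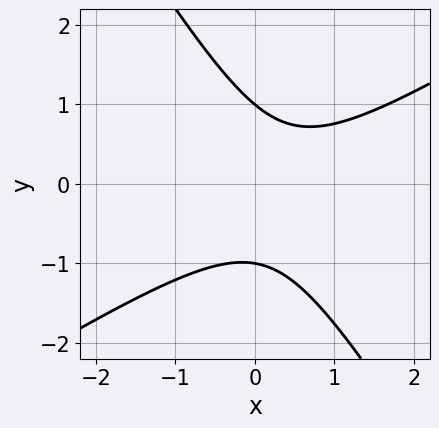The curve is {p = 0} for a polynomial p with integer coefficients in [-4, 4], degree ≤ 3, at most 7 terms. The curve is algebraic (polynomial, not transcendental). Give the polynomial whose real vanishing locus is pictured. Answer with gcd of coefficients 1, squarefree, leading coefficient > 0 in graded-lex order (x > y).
1. deg p = 2. The shape is more complex than any degree-1 curve.
2. From the visible intercepts: among the integer gridlines, it crosses the y-axis at y ∈ {-1, 1}; the curve avoids every integer x-axis point in the box.
3. These observations pin down the coefficients.

3*x^2 - 3*x*y - 3*y^2 - 2*x + 3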